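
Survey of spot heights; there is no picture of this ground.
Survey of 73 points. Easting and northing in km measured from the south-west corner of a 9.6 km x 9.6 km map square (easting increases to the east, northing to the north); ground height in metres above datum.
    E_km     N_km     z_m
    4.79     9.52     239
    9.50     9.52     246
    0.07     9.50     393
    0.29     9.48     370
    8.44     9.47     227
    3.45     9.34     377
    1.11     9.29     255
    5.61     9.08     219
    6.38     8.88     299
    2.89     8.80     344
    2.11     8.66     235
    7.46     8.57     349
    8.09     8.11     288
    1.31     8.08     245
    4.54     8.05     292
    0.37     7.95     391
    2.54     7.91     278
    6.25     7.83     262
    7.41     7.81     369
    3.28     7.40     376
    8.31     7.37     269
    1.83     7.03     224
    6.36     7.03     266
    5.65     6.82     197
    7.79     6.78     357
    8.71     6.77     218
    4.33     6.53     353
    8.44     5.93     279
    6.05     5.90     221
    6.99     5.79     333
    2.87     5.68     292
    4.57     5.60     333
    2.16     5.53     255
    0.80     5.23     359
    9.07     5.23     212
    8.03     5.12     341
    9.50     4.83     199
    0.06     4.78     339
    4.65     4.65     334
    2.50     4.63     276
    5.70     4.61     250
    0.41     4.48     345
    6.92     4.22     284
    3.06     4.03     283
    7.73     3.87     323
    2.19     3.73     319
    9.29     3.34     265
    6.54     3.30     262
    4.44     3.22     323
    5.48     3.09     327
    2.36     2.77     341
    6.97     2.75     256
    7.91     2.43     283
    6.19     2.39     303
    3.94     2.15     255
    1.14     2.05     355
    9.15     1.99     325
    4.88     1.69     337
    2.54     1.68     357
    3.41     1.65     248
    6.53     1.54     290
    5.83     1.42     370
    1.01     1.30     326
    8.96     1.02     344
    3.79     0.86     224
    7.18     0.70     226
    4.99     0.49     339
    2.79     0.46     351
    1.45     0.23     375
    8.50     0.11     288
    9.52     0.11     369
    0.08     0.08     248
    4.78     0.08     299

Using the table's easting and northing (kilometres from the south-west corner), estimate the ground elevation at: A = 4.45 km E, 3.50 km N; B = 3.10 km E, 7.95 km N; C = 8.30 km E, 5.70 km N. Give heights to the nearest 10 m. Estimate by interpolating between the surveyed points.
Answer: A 330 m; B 360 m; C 300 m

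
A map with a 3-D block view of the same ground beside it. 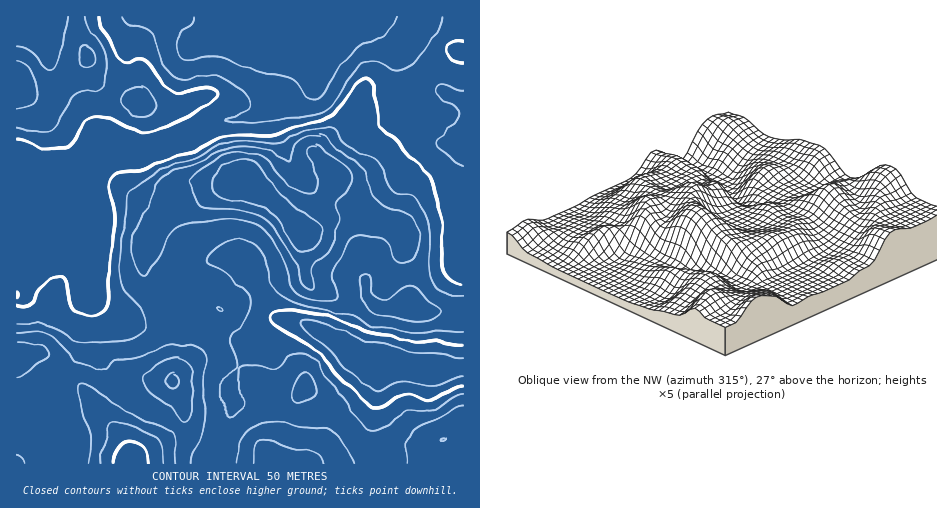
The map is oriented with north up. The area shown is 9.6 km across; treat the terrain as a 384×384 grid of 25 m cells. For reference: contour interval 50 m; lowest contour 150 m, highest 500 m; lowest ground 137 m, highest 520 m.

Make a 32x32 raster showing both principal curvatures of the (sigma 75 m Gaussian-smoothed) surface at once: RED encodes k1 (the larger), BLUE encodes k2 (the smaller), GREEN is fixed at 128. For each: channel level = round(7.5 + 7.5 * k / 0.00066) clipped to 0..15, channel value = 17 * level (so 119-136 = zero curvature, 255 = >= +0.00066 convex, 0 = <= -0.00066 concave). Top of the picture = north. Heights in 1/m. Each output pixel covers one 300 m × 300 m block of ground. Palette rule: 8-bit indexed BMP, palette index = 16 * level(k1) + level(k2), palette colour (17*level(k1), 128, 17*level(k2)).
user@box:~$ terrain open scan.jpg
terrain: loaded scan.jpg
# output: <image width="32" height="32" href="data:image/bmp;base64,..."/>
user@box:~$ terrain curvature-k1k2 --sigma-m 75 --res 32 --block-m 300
<image width="32" height="32" href="data:image/bmp;base64,Qk02CAAAAAAAADYEAAAoAAAAIAAAACAAAAABAAgAAAAAAAAEAAATCwAAEwsAAAABAAAAAAAAAIAAABGAAAAigAAAM4AAAESAAABVgAAAZoAAAHeAAACIgAAAmYAAAKqAAAC7gAAAzIAAAN2AAADugAAA/4AAAACAEQARgBEAIoARADOAEQBEgBEAVYARAGaAEQB3gBEAiIARAJmAEQCqgBEAu4ARAMyAEQDdgBEA7oARAP+AEQAAgCIAEYAiACKAIgAzgCIARIAiAFWAIgBmgCIAd4AiAIiAIgCZgCIAqoAiALuAIgDMgCIA3YAiAO6AIgD/gCIAAIAzABGAMwAigDMAM4AzAESAMwBVgDMAZoAzAHeAMwCIgDMAmYAzAKqAMwC7gDMAzIAzAN2AMwDugDMA/4AzAACARAARgEQAIoBEADOARABEgEQAVYBEAGaARAB3gEQAiIBEAJmARACqgEQAu4BEAMyARADdgEQA7oBEAP+ARAAAgFUAEYBVACKAVQAzgFUARIBVAFWAVQBmgFUAd4BVAIiAVQCZgFUAqoBVALuAVQDMgFUA3YBVAO6AVQD/gFUAAIBmABGAZgAigGYAM4BmAESAZgBVgGYAZoBmAHeAZgCIgGYAmYBmAKqAZgC7gGYAzIBmAN2AZgDugGYA/4BmAACAdwARgHcAIoB3ADOAdwBEgHcAVYB3AGaAdwB3gHcAiIB3AJmAdwCqgHcAu4B3AMyAdwDdgHcA7oB3AP+AdwAAgIgAEYCIACKAiAAzgIgARICIAFWAiABmgIgAd4CIAIiAiACZgIgAqoCIALuAiADMgIgA3YCIAO6AiAD/gIgAAICZABGAmQAigJkAM4CZAESAmQBVgJkAZoCZAHeAmQCIgJkAmYCZAKqAmQC7gJkAzICZAN2AmQDugJkA/4CZAACAqgARgKoAIoCqADOAqgBEgKoAVYCqAGaAqgB3gKoAiICqAJmAqgCqgKoAu4CqAMyAqgDdgKoA7oCqAP+AqgAAgLsAEYC7ACKAuwAzgLsARIC7AFWAuwBmgLsAd4C7AIiAuwCZgLsAqoC7ALuAuwDMgLsA3YC7AO6AuwD/gLsAAIDMABGAzAAigMwAM4DMAESAzABVgMwAZoDMAHeAzACIgMwAmYDMAKqAzAC7gMwAzIDMAN2AzADugMwA/4DMAACA3QARgN0AIoDdADOA3QBEgN0AVYDdAGaA3QB3gN0AiIDdAJmA3QCqgN0Au4DdAMyA3QDdgN0A7oDdAP+A3QAAgO4AEYDuACKA7gAzgO4ARIDuAFWA7gBmgO4Ad4DuAIiA7gCZgO4AqoDuALuA7gDMgO4A3YDuAO6A7gD/gO4AAID/ABGA/wAigP8AM4D/AESA/wBVgP8AZoD/AHeA/wCIgP8AmYD/AKqA/wC7gP8AzID/AN2A/wDugP8A/4D/AJiHh3d0hLnJqbmXdWVkcoWXuLm3t7mol5eWhYaGppVkh4aHd3R0psnK2sakl4WCk7naqIaHp5eHdoWGlqi5yaeGh4eHdIbF1qeWorTIloKCtrildXWGl5iGlZaXp7fYuIeHd4aEyPe3dHBwpOimg3SDhKWVhYWWl5aUlai2lLbZh4d3dZbntnKAgZXW54Vyd3Z1hrenp7a4poKFuadyheqVhneF2MhycJXH2vu3ZGOHh4aFp8rYxqeVYXO2lVJy1ph1hbXHlZPG18bK68eFdIWXmIWG6tiFdHB1hYKCdHGguafIxXSFp7eXhrjI1semloaHdqT5yYRwdnd2goFxcZHn+eqlg4eHdXV1pJWVppV1dZe41saTgHKAgGCDpXV2qJa4tYJ1dnWGdnSjg3SDo5SDk7WTcGBwcJS4pre5p6aYcYGRhIZ2doV0lbaGdZXJyqd0cIBwYJS11vr35+n55td1dZaXdnWFg3W3yJamuMmotqWjw8b49vXHt6aoucfG16eXqJh2dIOmuMeXdoanloWGlrPV+/rFhJeHdYa3pXR1hYaYqJeEksjJp4Z2hYaGhnd2c5b3pGN1l5eGhcWVZFR2dYWXl4SBt9enh4d2dnd3d3RxpPSkg4OHh4anxpVjZHeHhoWGdnCn6bmHh3Z2dnZ2YnLY+sqncnV2dbfZmHN0h4eHh4d3cKfZyJeWhXR0c2NRhPj62ceDZHWWyMmolIOHh4eHh3dwlbe3lpa1pXRkZHP197iXtbXG2PfZuZaVhIaHh3eHd3Gmp7eWdabXx6e39fbHhpSUhaa3hYW1hoWFmIaHd4eEpNi2xueWlbfo6fn31oWDo8W2pJVkdbeXhoaXhoeHd4TF2KS0+fn25snKyriWYmCU6vvHlnSGqJeGhoWEg4SFhaSTYXCitbXm+evr2qSQhOf42MWklqeXhoZ2YYOmpqaWdnWEgYBwUHHH2tnn4eL6+8ZjcpWpl3V1dXeFuMiohmVjcpOllYKAgKCggHBytOn643FihJaFdXZ2d7e4mIeGdISWubmnqJZygIBxcnKQkIPy9aekhoaHmJeHl6eYl5aWtsfKysfW57empaaWl5VyQGP3+paFh4eHh4e4t6aVhZa1pqm5trTn+vnXt5eHh3ZkYab4lnWGl3Z1hdqmk6SmxrOUqMiVYnW3p5aFhoaHhnaDk/nYpZa3lmSW2pSCtsn6tIGXx3VDY5SUhHV2doeHh4WCxsiVhZbGlqm1gmKHyfy2gZbHhWR1hYaGd3d3h4d3d4SUpYV2hbbZuoOGdJb314Nzl7eVdXaHh4d3d3eHh4d3d4WFdoeFdae3h4d1lfWTU2WFlYWWmIeHh4d3d4eHh3d3d3eHh3ZUlcY="/>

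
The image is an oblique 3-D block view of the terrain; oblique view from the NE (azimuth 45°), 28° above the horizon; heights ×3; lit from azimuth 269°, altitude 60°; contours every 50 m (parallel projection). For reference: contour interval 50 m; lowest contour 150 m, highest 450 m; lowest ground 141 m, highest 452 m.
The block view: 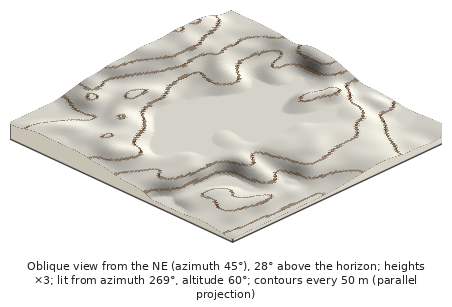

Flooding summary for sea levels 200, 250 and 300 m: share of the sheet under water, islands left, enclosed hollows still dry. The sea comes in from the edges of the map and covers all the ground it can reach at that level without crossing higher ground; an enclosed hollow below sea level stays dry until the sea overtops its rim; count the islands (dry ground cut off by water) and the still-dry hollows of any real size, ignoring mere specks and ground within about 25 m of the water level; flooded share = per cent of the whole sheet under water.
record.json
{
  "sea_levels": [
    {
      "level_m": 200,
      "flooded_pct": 16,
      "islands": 0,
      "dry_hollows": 0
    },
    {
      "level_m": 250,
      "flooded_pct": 29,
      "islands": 0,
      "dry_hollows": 0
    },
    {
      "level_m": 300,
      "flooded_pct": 71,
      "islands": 0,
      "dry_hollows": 0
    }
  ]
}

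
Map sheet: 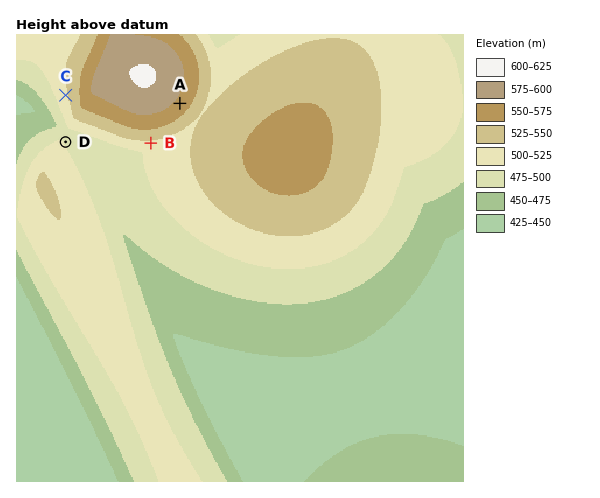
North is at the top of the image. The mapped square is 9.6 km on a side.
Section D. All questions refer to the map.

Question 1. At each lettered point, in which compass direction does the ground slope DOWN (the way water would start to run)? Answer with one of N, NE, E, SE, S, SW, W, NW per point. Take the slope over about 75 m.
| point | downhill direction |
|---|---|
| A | SE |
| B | S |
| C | W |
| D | NE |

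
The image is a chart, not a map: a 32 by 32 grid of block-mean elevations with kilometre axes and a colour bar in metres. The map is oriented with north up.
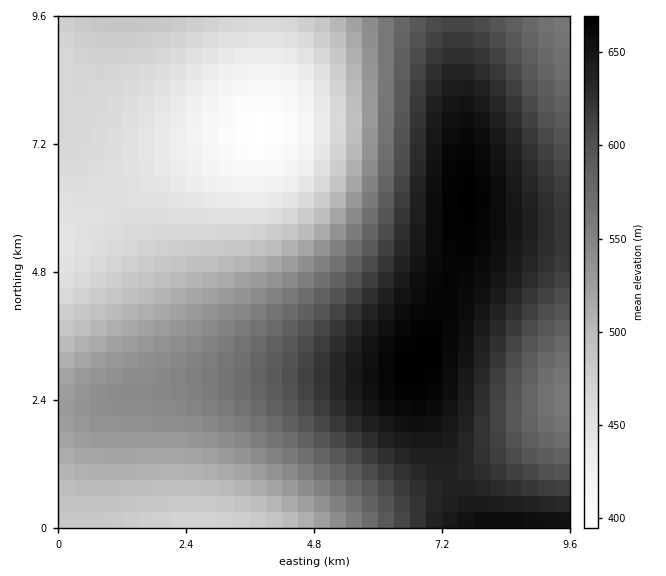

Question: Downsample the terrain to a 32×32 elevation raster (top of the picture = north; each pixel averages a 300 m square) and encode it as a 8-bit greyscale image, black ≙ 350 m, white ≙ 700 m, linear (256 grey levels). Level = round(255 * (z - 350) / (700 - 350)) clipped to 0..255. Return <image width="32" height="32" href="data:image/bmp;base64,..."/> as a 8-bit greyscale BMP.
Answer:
<image width="32" height="32" href="data:image/bmp;base64,Qk02CAAAAAAAADYEAAAoAAAAIAAAACAAAAABAAgAAAAAAAAEAAATCwAAEwsAAAABAAAAAAAAAAAAAAEBAQACAgIAAwMDAAQEBAAFBQUABgYGAAcHBwAICAgACQkJAAoKCgALCwsADAwMAA0NDQAODg4ADw8PABAQEAAREREAEhISABMTEwAUFBQAFRUVABYWFgAXFxcAGBgYABkZGQAaGhoAGxsbABwcHAAdHR0AHh4eAB8fHwAgICAAISEhACIiIgAjIyMAJCQkACUlJQAmJiYAJycnACgoKAApKSkAKioqACsrKwAsLCwALS0tAC4uLgAvLy8AMDAwADExMQAyMjIAMzMzADQ0NAA1NTUANjY2ADc3NwA4ODgAOTk5ADo6OgA7OzsAPDw8AD09PQA+Pj4APz8/AEBAQABBQUEAQkJCAENDQwBEREQARUVFAEZGRgBHR0cASEhIAElJSQBKSkoAS0tLAExMTABNTU0ATk5OAE9PTwBQUFAAUVFRAFJSUgBTU1MAVFRUAFVVVQBWVlYAV1dXAFhYWABZWVkAWlpaAFtbWwBcXFwAXV1dAF5eXgBfX18AYGBgAGFhYQBiYmIAY2NjAGRkZABlZWUAZmZmAGdnZwBoaGgAaWlpAGpqagBra2sAbGxsAG1tbQBubm4Ab29vAHBwcABxcXEAcnJyAHNzcwB0dHQAdXV1AHZ2dgB3d3cAeHh4AHl5eQB6enoAe3t7AHx8fAB9fX0Afn5+AH9/fwCAgIAAgYGBAIKCggCDg4MAhISEAIWFhQCGhoYAh4eHAIiIiACJiYkAioqKAIuLiwCMjIwAjY2NAI6OjgCPj48AkJCQAJGRkQCSkpIAk5OTAJSUlACVlZUAlpaWAJeXlwCYmJgAmZmZAJqamgCbm5sAnJycAJ2dnQCenp4An5+fAKCgoAChoaEAoqKiAKOjowCkpKQApaWlAKampgCnp6cAqKioAKmpqQCqqqoAq6urAKysrACtra0Arq6uAK+vrwCwsLAAsbGxALKysgCzs7MAtLS0ALW1tQC2trYAt7e3ALi4uAC5ubkAurq6ALu7uwC8vLwAvb29AL6+vgC/v78AwMDAAMHBwQDCwsIAw8PDAMTExADFxcUAxsbGAMfHxwDIyMgAycnJAMrKygDLy8sAzMzMAM3NzQDOzs4Az8/PANDQ0ADR0dEA0tLSANPT0wDU1NQA1dXVANbW1gDX19cA2NjYANnZ2QDa2toA29vbANzc3ADd3d0A3t7eAN/f3wDg4OAA4eHhAOLi4gDj4+MA5OTkAOXl5QDm5uYA5+fnAOjo6ADp6ekA6urqAOvr6wDs7OwA7e3tAO7u7gDv7+8A8PDwAPHx8QDy8vIA8/PzAPT09AD19fUA9vb2APf39wD4+PgA+fn5APr6+gD7+/sA/Pz8AP39/QD+/v4A////AGJjYmBeXFpYV1dZXGBlbHV/ipeksb3I0dfc3+Df3t3cZWdnZmRiYWBgYWNmanB3f4mTnqq0vsfO09XW1dPRz81qbG1tbGppaWlqbXF1e4KKk52nsbrDyc7R0c/MycXCwHBzdHR0c3JycnR3fIGHjpaep7G6wsjO0NHPy8bBu7e1dnp7fHt7ent8foGGi5KZoamyusPKz9PU087Iwbqzrqt8f4KCg4KCg4SHi4+VnKOrs7zEy9LW2dnVz8e/ta2no4CEhoiIiImJi46Sl52kq7O8xMzT2d3e3dnRyL2zqaKdgYaJi4yMjY6QlJidpKqyusLK0tnf4uPh3NTJvbKnn5qAhYmLjY6PkZOXnKGnrra+xs7W3eLm5+Tf1su/s6ifmXuBhYiKjI6RlJicoqmvt7/H0Nje5Ofo5uHYzcG1qqGbdXt/g4aJi46Slpuhp662vsbO1t7j5+nn4trQxbmvpqBsc3h8gIOGio6Sl52jqrK6wsvT2+Hm6Ofj3NPJvrSrpWNqcHR5fICEiI2Sl56krLS8xc7W3ePm5uTe1s3DurKsW2FnbHB1eX2BhouQlpyjq7S+x9DY3+Pl5ODZ0cnAubNTWV5kaG1xdXl9goeMkpmhq7W/ydPb4eTk4dzVzsa/ukxSV1xhZWltcHR4fIGHjpafqrbCzdbe4+Tj39nSy8W/SE1SVlpeYWRnam1wdHqAiZOfrLnG0tvi5eTh3NbPycNGSk5SVVhaXF5fYWNna3J7hpOiscDN2OHl5uPe2NHLxkZJTE9RUlNUVFVVVlldY2x4h5eoucnW4Obn5eDZ0szGSEpMTU1OTk1MS0pKS05VXmp7jaCzxdTf5ujl4NrSy8ZLTExMS0pJR0RBPz4+QUdQXm+DmK7B0t/m6Obg2dHKxE5OTUxKSEVBPTk2MzM1O0RTZXuSqL7Q3ubo5d/Xz8fBUVBPTEpGQj04My4rKisxO0lddIyku87c5efk3tXMxL1TUlBNSkZBOzUvKSUjJSo0Q1duh6C4zNvj5eLb0sjAuVVTUU5LRkE7NC0nIyEiJjA/U2uEnrXJ2OHj39jOxLu1VVRTUExIQjw1LygkISImMD9SaoOcs8fW3t/b1MrAt7BUVVRRTkpFPzkyLCclJSozQVRqgpuxxNLa29fPxbuyq1RVVVNRTUlEPjcyLSsrLzhFV2yDmq/BztXW0crAtq2nVFZXVlRSTklEPjk1MzM3P0tccIWarb7K0NDMxLuyqaNVWFpaWVdUUEtGQj48PUBHU2J0h5qrusXKysa/tq2ln1dbXV5eXVpXU09LSEdHSlFbaHiJmqm2v8TEwLmxqaKdXGBjZGRjYV9cWFVTUlJVWmNvfIuZp7K6vb25tK2mn5s="/>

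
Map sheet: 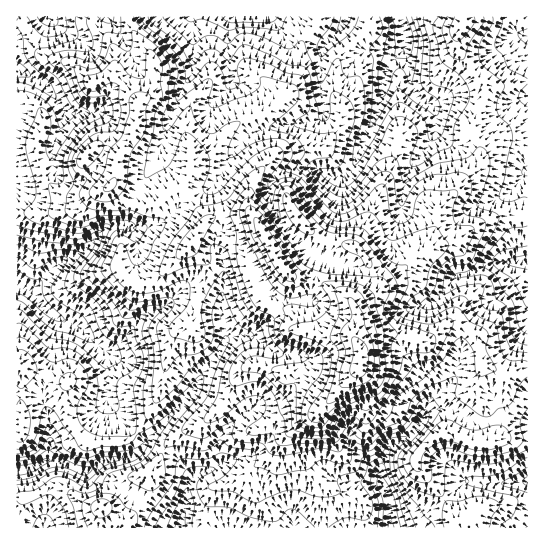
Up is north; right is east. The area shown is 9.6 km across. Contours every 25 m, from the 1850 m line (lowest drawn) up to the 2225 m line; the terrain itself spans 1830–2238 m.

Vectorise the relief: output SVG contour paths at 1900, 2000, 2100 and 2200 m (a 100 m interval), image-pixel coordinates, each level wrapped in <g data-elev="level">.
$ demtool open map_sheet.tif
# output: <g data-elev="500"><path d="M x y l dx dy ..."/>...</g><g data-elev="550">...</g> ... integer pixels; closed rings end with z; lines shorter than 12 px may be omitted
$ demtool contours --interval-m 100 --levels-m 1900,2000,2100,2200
<g data-elev="1900"><path d="M33 527l5-10 7-3 6 4 5 9"/><path d="M167 527l16-35 4-4 4 6 3 11-2 22"/><path d="M377 527l2-24-9-21 4-13 3-4 5-2 3 3 3 9 9 19 10 33"/><path d="M527 486l-4-4 4-6"/><path d="M17 458l12-2 6-3 15-15 3 1 6 12 20 10 10 1 18-6 14 2-16 8-19 15-20-8-11-2-6 2-16 9-16 3"/><path d="M527 269l-15-3-6-4 5-4 16-3"/><path d="M17 245l22 8 24-3 18 3-1 4-12 16-3 9 0 5 5 6 21 15 11 24 16 14 3 11 0 4-12 7-4 0-28-24-8-3-15-2-5-2-26-25-6-3"/><path d="M17 62l8 5 6 8-2 2-12 1"/><path d="M527 44l-6-5-3-5 2-3 7-2"/><path d="M57 17l1 6-5 4-10-3-6-7"/><path d="M287 17l-5 10-5 3-31-3-17 3-26-11-13 3-5-5"/><path d="M359 17l-4 9-6 9-17 12-9 9-2 1-4-6 1-8 12-16 4-10"/><path d="M417 17l7 26-3 39 4 8 13 11 2 5-1 7-2 3-3-1-21-14-12-12-3 0-27 37-1 0 0-3 2-18 1-44-3-11 1-4 11-15 1-5-3-9"/></g><g data-elev="2000"><path d="M99 518l8-2 5-6-1-7-5-4-8 0-7 6 1 8z"/><path d="M527 353l-12-2-5-4-5-12-4-21-3-3-12-2-4-4-1-6 3-10-2-5-19 2-17 8-3 0-1-1 2-16 3-7 6-5 13-1 5-3 15-34-1-5-2-3-16-4-4-4 1-6 8-14-1-10-3-6-6-2-5-1-11 2-11 0-10 4-11 8-12 20-3-2-2-7-4-22-4-3-6-1-9 6-23 25-8 4-6-1-14-11-26-25 0-4 8-12-1-4-5-8-9-6-20-6 1-4 26-23 2-8-3-8-5-2-29-7-2 1-1 9-6 6-35 14-5 1-3-2-1-4 4-20-2-3-4 0-29 21-3-3-1-6 4-17-3-11-15-20-20-17-6-9"/><path d="M121 17l-1 16-2 1-11-2-3 2-4 19-5 7-6 2-12-5-7 0-7 1-2 3 9 14 11 23 6 4 15 3 2 2 1 4-3 6-12 6-7 6-16 21-4 11 0 20-4 3-9-1-1 2 2 17-3 12 6 5 24 8 7 0 14-6 8-2 20 1 8 5 1 4-3 3-14-2-6 3-8 18-9 15-2 7 3 6 32 31 5 0 19-5 6 1 3 1-1 4-10 11-2 7 5 24-2 38 2 11 5 0 14-12 17-20 24-19 11-15 4 1 0 6-11 23-10 29-23 28-3 6 1 4 14 5 8 0 16-11 13-5 1 1-3 11 2 5 8 3 20 1 7 9 5 3 11 0 36-7 18 4 3-2 5-10 3-1 12 6 7 0 14-12 19-7 7-7 10-17 6-4 5-2 3 2 7 9 0 4-13 19-22 24-2 7 2 8 5 8 7 4 9 2 4-2 2-3-2-15 1-5 4-5 6-4 9-1 20 7 13 2 23-4 11-5 6-7-3-19 2-6 5-7"/><path d="M455 17l-5 14 2 7 5 3 5-2 11-13 2-5-1-4"/></g><g data-elev="2100"><path d="M313 431l8 1 5-2 10-13 9-6 10-3 11 2 4-1 11-10 8-10 11-18 5-15 6-3 15 0 5-2 4-5 0-9-4-4-30-9-8-6-3-9 7-16-1-11-4-8-30-36-8-4-21-1-8-3-22-23-13-20-7 0-4 6 0 25-8-5-12-14-7-10-3-2-8 7-11 19 6 20 0 16 2 16 9 27 6 11 6 7 15 8 0 13 3 6 8 6 20 8 3 4-1 4-4 3-26 4-4 1-1 3 3 7 6 6 4 1 8-1 2 2 2 37 5 5z"/><path d="M177 258l4 1 5-1 11-5 7-16 11-19 0-3-6 0-6 2-13 13-12 16-2 8z"/><path d="M105 191l5 0 5-4 2-5-2-4-4 1-6 6-2 4z"/></g><g data-elev="2200"><path d="M342 387l13 0 12-5 5-5 2-8 0-16-2-14-6-12-4-15-7-11-5-4-2 1 0 3 4 16-9 10-3 7 6 19-6 22-1 8z"/></g>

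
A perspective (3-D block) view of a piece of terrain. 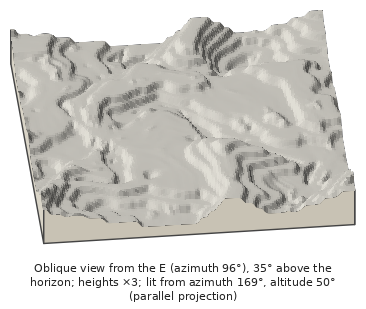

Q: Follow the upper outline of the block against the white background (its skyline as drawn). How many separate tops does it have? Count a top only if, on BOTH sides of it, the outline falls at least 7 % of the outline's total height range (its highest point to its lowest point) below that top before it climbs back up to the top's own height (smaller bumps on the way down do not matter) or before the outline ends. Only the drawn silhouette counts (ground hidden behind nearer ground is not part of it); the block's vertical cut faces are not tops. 2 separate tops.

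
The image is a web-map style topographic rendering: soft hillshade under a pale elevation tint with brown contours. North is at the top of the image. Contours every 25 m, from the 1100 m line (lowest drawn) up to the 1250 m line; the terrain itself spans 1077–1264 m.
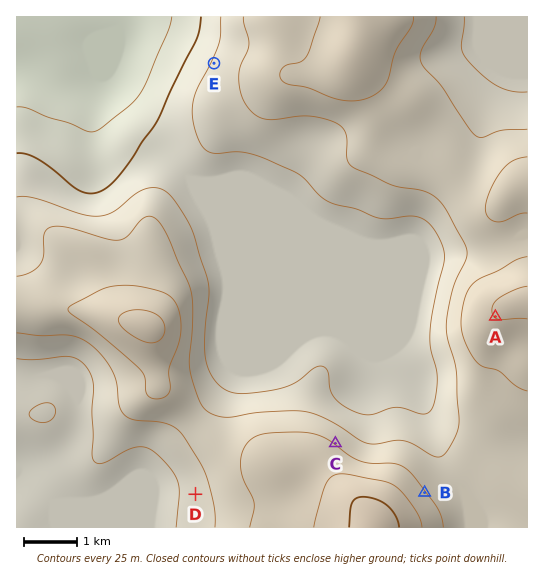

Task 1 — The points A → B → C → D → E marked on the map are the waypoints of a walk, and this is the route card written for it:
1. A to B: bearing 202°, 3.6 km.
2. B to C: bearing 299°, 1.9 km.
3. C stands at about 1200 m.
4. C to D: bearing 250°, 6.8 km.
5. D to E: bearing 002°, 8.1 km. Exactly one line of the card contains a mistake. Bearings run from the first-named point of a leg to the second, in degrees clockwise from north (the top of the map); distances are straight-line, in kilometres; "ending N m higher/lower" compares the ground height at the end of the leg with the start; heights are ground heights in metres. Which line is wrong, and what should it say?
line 4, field distance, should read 2.8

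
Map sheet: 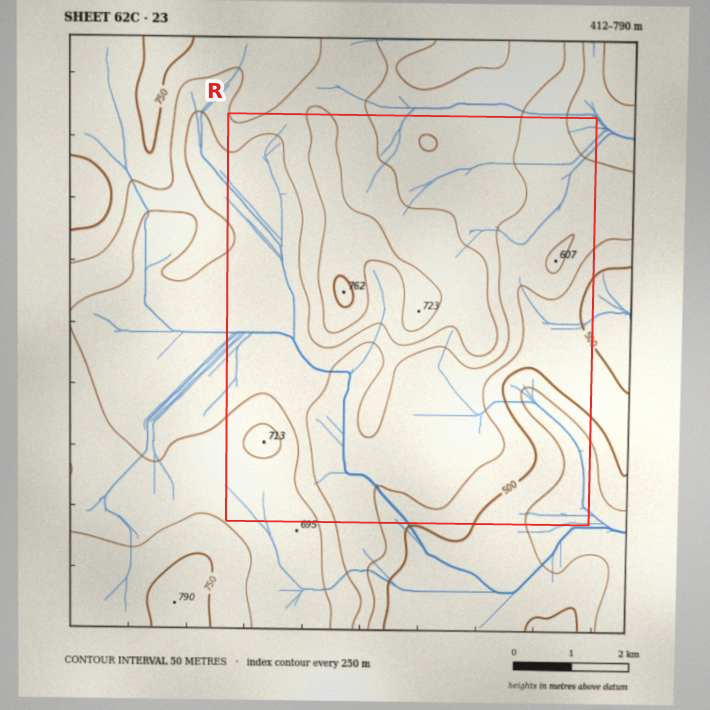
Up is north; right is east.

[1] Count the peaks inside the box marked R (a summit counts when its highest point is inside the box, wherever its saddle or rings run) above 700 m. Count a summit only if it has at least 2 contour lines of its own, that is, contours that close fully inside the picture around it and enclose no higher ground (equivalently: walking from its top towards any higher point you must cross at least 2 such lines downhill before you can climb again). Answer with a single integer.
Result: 1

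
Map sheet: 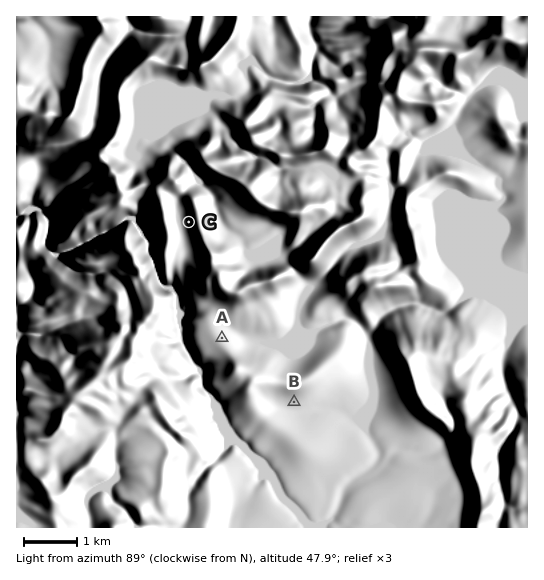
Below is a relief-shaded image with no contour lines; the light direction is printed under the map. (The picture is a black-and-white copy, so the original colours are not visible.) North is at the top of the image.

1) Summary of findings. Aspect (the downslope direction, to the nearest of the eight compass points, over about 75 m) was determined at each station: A NE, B S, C W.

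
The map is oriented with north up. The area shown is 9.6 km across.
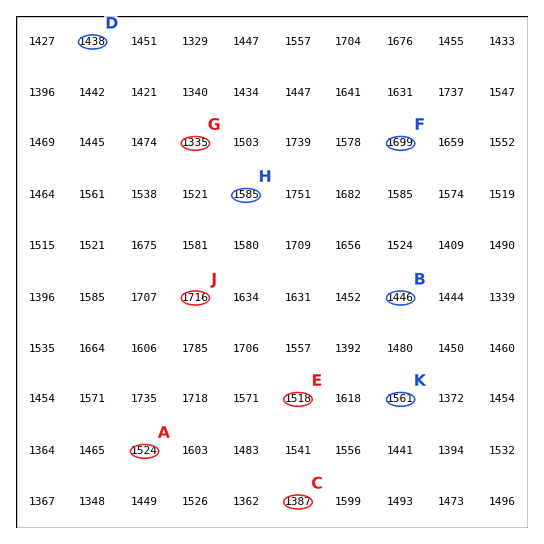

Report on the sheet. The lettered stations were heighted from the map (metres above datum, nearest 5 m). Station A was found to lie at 1525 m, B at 1445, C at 1385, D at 1440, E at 1520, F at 1700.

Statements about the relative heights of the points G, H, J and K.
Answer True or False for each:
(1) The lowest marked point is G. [True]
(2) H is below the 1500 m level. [False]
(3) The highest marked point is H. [False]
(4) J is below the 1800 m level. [True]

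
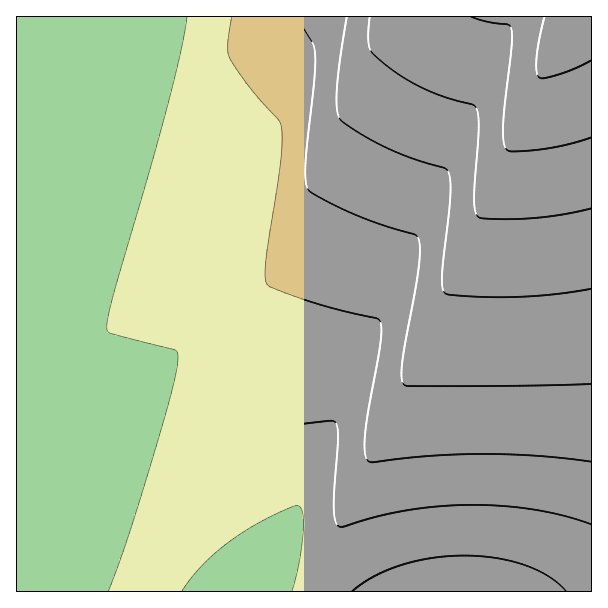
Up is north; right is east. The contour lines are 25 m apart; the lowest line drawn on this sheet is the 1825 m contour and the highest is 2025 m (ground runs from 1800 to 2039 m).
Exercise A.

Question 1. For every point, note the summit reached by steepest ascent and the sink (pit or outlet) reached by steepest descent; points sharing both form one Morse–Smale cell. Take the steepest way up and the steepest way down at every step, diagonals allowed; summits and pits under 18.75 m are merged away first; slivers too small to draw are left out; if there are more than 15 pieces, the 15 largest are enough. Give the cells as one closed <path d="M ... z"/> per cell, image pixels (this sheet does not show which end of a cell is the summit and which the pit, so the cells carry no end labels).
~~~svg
<path d="M437 16l-421 1 1 575 113-1 56-124 121-252 57-96z"/><path d="M566 16l-128 0-8 8-66 95-57 96-121 252-47 102-8 23 181-1 32-78 94-196 96-225 32-72z"/><path d="M591 16l-25 1-128 300-94 196-30 68-2 11 280-1z"/>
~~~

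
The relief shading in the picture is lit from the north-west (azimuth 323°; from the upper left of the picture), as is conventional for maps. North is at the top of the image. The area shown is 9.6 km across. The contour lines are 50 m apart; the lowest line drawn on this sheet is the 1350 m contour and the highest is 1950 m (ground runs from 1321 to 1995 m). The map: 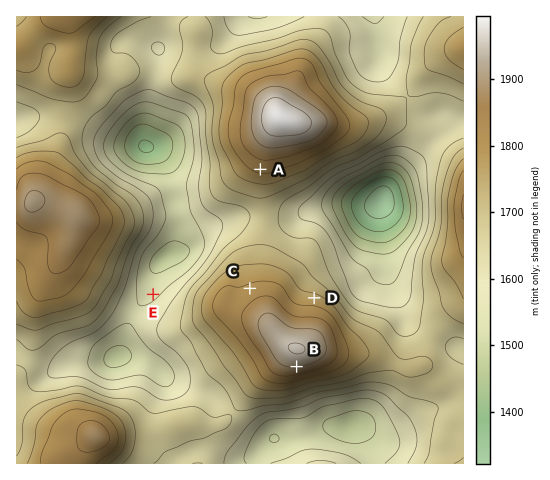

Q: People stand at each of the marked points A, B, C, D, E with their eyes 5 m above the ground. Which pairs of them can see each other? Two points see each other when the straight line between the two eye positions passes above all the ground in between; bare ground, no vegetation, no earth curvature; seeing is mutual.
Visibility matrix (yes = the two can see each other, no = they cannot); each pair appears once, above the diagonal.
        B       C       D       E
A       no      yes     yes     yes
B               no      no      no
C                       no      no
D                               no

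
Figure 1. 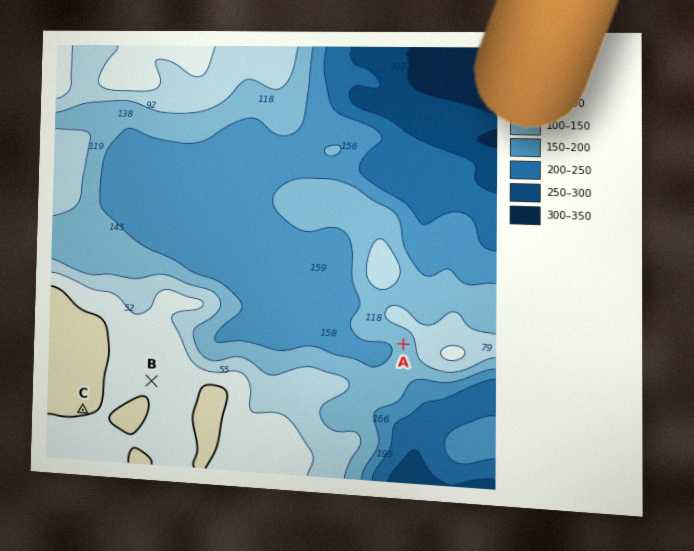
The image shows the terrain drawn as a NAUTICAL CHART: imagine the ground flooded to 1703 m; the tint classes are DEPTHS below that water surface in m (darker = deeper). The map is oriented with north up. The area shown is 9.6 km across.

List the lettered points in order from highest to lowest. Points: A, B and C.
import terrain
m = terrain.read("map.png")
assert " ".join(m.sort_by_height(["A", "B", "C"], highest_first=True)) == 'C B A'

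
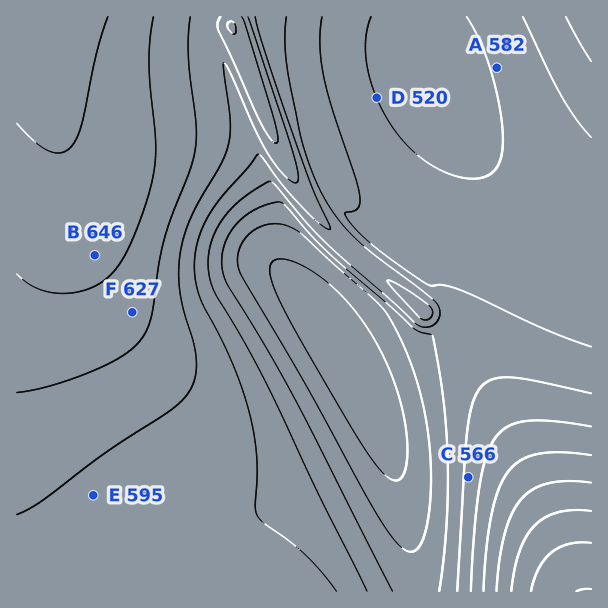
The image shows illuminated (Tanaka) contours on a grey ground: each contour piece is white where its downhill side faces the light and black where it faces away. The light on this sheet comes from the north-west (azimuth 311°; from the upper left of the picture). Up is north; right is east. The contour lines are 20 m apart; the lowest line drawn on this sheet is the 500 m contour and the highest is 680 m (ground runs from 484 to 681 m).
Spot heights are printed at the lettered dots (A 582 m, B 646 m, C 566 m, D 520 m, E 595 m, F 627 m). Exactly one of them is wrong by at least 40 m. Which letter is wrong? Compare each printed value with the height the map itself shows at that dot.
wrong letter A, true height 522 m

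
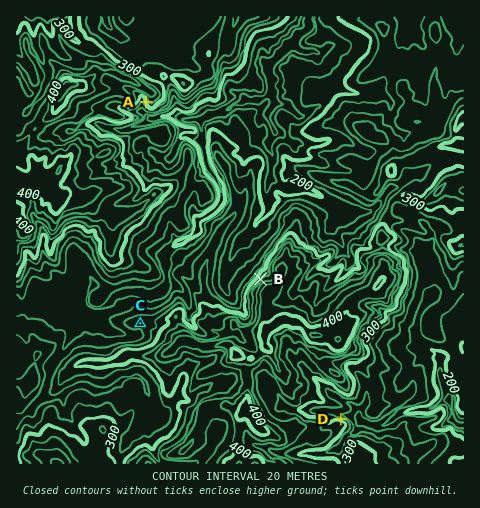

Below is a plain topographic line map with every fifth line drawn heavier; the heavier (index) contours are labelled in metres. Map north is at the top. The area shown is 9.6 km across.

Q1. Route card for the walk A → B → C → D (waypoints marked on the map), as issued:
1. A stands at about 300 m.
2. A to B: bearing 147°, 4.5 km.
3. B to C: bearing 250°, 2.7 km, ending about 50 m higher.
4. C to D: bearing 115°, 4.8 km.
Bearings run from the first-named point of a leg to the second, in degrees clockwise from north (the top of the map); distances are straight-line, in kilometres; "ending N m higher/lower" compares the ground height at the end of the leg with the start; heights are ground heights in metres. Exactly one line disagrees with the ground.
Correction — Line 3: it should read "ending about 50 m lower".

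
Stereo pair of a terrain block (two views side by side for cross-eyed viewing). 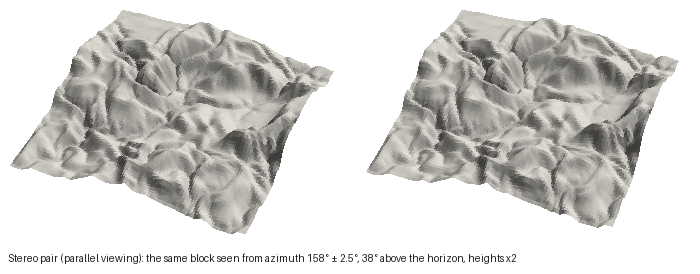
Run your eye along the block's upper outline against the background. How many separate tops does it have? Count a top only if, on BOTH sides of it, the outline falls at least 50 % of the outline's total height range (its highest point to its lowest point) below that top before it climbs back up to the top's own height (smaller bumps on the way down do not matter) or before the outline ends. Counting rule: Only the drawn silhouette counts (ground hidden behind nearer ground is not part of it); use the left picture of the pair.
0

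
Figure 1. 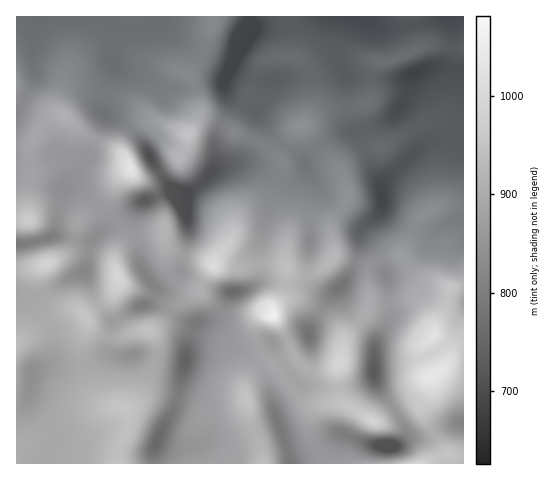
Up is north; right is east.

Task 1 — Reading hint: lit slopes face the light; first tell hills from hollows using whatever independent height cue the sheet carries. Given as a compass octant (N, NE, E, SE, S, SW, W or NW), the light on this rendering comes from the NW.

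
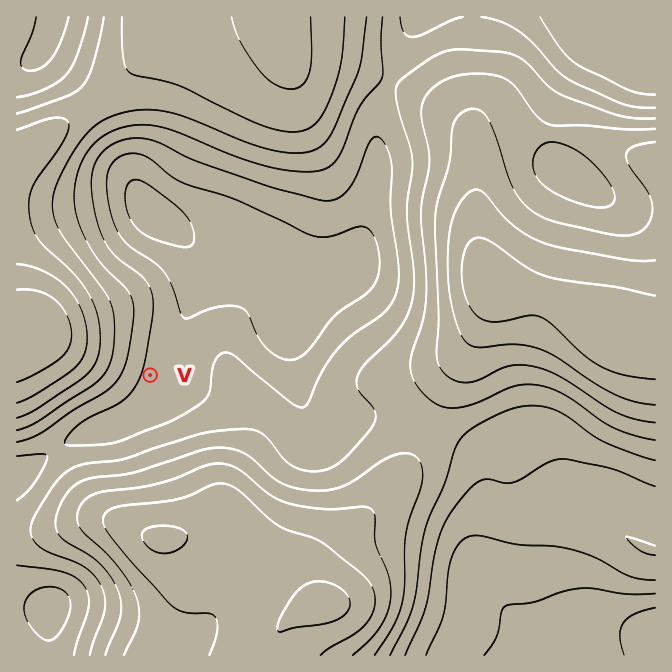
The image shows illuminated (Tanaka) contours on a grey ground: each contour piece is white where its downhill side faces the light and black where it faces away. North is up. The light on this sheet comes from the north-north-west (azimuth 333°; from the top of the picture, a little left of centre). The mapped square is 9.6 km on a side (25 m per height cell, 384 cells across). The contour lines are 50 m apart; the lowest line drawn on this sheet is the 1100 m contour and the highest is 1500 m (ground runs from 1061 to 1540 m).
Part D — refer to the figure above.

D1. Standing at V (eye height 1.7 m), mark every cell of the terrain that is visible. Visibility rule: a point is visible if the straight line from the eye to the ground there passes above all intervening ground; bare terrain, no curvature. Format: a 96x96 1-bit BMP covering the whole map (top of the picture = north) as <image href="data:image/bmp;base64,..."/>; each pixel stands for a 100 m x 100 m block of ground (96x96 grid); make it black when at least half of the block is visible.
<image width="96" height="96" href="data:image/bmp;base64,Qk2+BAAAAAAAAD4AAAAoAAAAYAAAAGAAAAABAAEAAAAAAIAEAAATCwAAEwsAAAIAAAAAAAAA////AAAAAAAAAAAAAAAAAAAAAAAAAAAAAAAAAAAAAAAAAAAAAAAAAAAAAAAAAAAAAAAAAAAAAAAAAAAAAAAAAAAAAAAAAAAAAAAAAAAAAAAAAAAAAAAAAAAAAAAAAAAAAAAAAAAAAAAAAAAAAAAAAAAAAAAAAAAAAAAAAAAAAAAAAAAAAAAAAAAAAAAAAAAAAAAAAAAAAAAAAAAAAAAAAAAAAAAAAAAAAAAAAAAAAAAAAAAAAAAAAAAAAAAAAAAAAAAAAAAAAAAAAAAAAAAAAAAAAAAAAAAAAAAAAAAAAAAAAAAAAAAAAAAAAAAAAAAAAAAAAAAAAAAAAB4AAAAAAAAAAAAAAf+AAAAAAAAAAAAAB//AAAAAAAAAAAAAH//wAAAYAAAAAAAAf//4AAAcAAAAAAAA///+AAAOAAAAAAAA////AAAPAAAAAAAB////AAAPgAAAAAAA////gAAHgAAAAAAAf///gAAHwAAAAAAAH///gAADwAAAAAAAB///wAAB4AAAAAAAAf//wAAA4AAAAAAAAP//4AAAcAAAAAAAAH//4AAAOAAAAAAAAH//4AAAOAAAAAAAAD//4AAAPgAAAAAAAB//4AAAfwAAAAAAAB//4AAA/4AAAAAAAB//wAAD/4AAAAAAA///gAAP/8AAAAAAP///AAAf/8AAAAAAf///AAAf/8AAAAAAf//+AAAP/+AAAAAAf/v+AAAH/+AAAQAAf/v+AAAB//AAAwAAf/n+AAAA//AABgAAP/n8AAAAf/gAAgAAP/n8AAAAf/wAAAAAEHn4AAAAP/wAAAAAABj4AAAAP/4AAAAAAABwAAAAH/4AAAAAAAAAAAAAH/wAAAAAAAAAAAAAH/wAAAAAAAAAAAAAH/wAAAAAAAAAAAAAH/gAAAAAAAAAAAAAH/gAAAAAAAAAAAAAP/gAAAAAAAAAAAAAP/gAAAAAAAAAAAAAP/gAAAAAAAAB8AAAf/AAAAAAAAAD/8AAf/AAAAAAAAAD//4A//AAAAAAAAAH//+B//AAAAAAAAAH///j//AAAAAAAAAH/////+AAAAAAAAAH/////+AAAAAAAAAP/////+AAAAAAAAAP///P/+AAAAAAAAAf//+H/+AAAAAAAAAf//+D/+AAAAAAAAA///+D/+AAAAAAAAB///8B/+AAAAAAAAB///8B/+AAAAAAAAD///4A/+AAAAAAAAD///4A/+AAAAAAAAH///4A/+AAAAAAAAH///wA/+AAAAAAAAP///wA/+AAAAAAAAf///gAf8AAAAAAAA////gAf8AAAAAAAB////AAf4AAAAAAAB///+AAfwAAAAAAAD///8AAfgAAAAAAAH///4AAOAAAAAAAAH///gAAEAAAAAAAAH/AAAAAAAAAAAAAAAwAAAAAAAAAAAAAAAAAAAAAAAAAAAAAAAAAGAAAAAAAAAAAAAAAHAAAAAAAAAAAAAAAPAAAAAAAAAAAAAAAPAAAAAAAAAAAAAAAPAAAAAAAAAAAAAAAeAAAAAAAAAAAAAAAcAAAAAAAAAA="/>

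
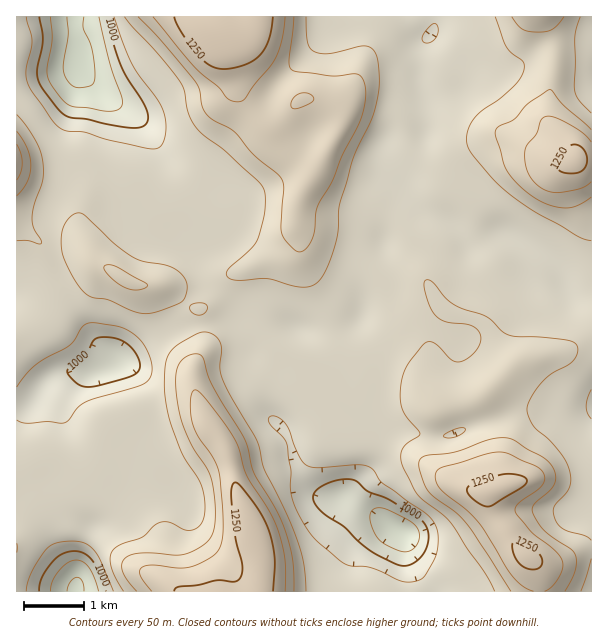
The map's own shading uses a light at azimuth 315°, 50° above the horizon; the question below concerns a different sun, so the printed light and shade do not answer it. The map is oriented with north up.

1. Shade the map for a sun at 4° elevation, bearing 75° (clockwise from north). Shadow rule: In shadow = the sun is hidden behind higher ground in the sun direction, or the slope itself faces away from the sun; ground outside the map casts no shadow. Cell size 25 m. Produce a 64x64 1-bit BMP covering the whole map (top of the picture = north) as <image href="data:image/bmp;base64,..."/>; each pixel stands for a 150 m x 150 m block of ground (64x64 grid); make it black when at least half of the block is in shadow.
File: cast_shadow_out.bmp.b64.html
<image width="64" height="64" href="data:image/bmp;base64,Qk0+AgAAAAAAAD4AAAAoAAAAQAAAAEAAAAABAAEAAAAAAAACAAATCwAAEwsAAAIAAAAAAAAA////AAAAAAB//4AAAf//wD//AAAD//+AH/wAwAf//4Af+H/AD///AA///8A///8AB///wH///gAB//+A///8AAH//4D///gAAP//gP//+AAAf/+B///wAAA//4D//+AAAH//AP//wAAAf/8AP/8AAAB//wAP/gAAAP/+AYH8AAAA//4DgHAAAAD//AOAAAAAAP/4AwAAAAAC//gHADwAAAP/8A4AfAAAA//wBAB4AAAD//AAAHAAAAP/4AAAMAAAAf/gAAAgAAAB/+AAAAAAAAH/4AAAAAAAAP/gAAAAAAAA/wAAAAAAAAD+AAAAAAAAAPwAAAAAAAAAOAAAAAAAAAD4AAAAAAAAA/gAAAAAAAAH+AAAAAAAAA/wAAAAAAAAH4AAAAAAAAAPAAAEAAAABA8AABwAAAAABgAB/AAAAAAEAAP8AAAA/AAAA/wAAAf8AAAD/gAH//wAAAP+AA//+AAAA/4AH//wAAAD/wAf//AAAAf/AA//8AAAH/8AB//wAAD/+AAD//AAAf/wAAP/4AAH//BAA/+AAD//4GAB/mAA///gIAD54Af//8AAADPAH//+AAAAAcA///4AAAAAAH///gAAAAAAf//+AAAAA+B///4AAAAD4H///AAAAAHgf//8AAAAAOA///gAAAf/IB//8AAAA/8AB//gAAAAf4AB/8AAAAAPwA=="/>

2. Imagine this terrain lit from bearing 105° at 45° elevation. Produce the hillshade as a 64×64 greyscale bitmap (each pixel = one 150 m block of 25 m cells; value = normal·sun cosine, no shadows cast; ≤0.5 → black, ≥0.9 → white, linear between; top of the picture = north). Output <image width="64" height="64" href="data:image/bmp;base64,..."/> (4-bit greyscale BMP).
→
<image width="64" height="64" href="data:image/bmp;base64,Qk12CAAAAAAAAHYAAAAoAAAAQAAAAEAAAAABAAQAAAAAAAAIAAATCwAAEwsAABAAAAAAAAAAAAAAABEREQAiIiIAMzMzAERERABVVVUAZmZmAHd3dwCIiIgAmZmZAKqqqgC7u7sAzMzMAN3d3QDu7u4A////AM3u24UQACNEVmd3d3d5vu25iId4iIeIh3d3ZDNnm93Mze7blQAAJFZnZmZ3dnm+7bmIh3iIhmd3d3ZSI2ir3d283dyUAAA0VmZlVWdmeb7tuZiHeIh1RGZ3dTEUeKvN3bvN3JQAAjRWZlREVWZ5vu25mYiIiHUiRWdkISV5q7zdqry7hTMzRVZ2VDM0VnnO7bmZmImYdRAkZlMiNnmqqruqqqmHZmVVVnd1MhJGis7sqZmZmpmFIANVQiNXiZqZmZmZmJh3ZmZmeIZBAUaK3uypmZmrqYYgA1QyNXmqqpiIiIiImYd3d2Z4h0EAR5ve3KmYmaupdSATQyNXiru6mIiIiIiIh3d3d3iHUABHrN3bqZiJq5dUMjQzNXmru7qYiIiIiIiIiIh3iIdQAEi83cupmIiahUNEQzNGirzMy5mIiIiIiIiIiIiIh0AAWczcy6qph3hlREM0RWeKvM3cuYiIiIiIiIiIiIh3QAF7zMy7qqmHZmZUMjRWZniavd3KmIiIiIiIiIiIiHZAA4zMu6qqqpdlVmQiNWZmZ3ib3tuYiIiIiIiIiIiHdTEVrdyqqYmZmHZmVCNFZmZmd4m8ypiIiIiIiIiIiIdkMje+26qXeImZh3ZUNFVVVWZ4iJu6mHiIiHeIiIiIdkIjWM3bqoZniIiId1RVVUM0VniYmqmId3iHd3iIiIh1MTV6zcuphmeIiIiHZmd2VDNFeJmZmIh3eIdmeIiIh2QRRovMuph2Z4iIiIh3d4iGVVZ4mZmYiHd3d2Z3iIiHYwJYq8y6l2Z3iIiIiHdniZh3d3iZmImZh2d2VWeIiIdSA2m8y6qHZ3iIiIiHdmeJmYiIiJmYiaqYdndlVnd4h0EUery6mYd3iIiIiIdmZ4iIiZmZmZiZqql2d2VFVmd2MSWLy6mYh4iIiIiId2ZneHd4mqmZmZmruod4h1RERVQhJpvLmIiIiIiIiIh3Znd3dmaJqpmZmau7qIiYdVRDMhE3rMqYiIiIiIiIiIdmd4h3ZmiaqZmZqru6mZmIdlMRETe8uoiIiIiIiIiIh2Z4iIdmZomZmZmaq7uqqpmHUxIiNqy6iIiIiIiIiIiHdniIh3ZmaImZmZmZqqu7qpdTJEM1i7qYh4iIiIiIiId3d4iId3ZneImZmYmZq7y6h1NFZVVpqpiIiIh3eIh3d3d3iIh3d3d3eIiJiIiavKmGVWd3ZmiZiIiIiHd4iHd3d3iIiId4h3d3eIiIiIm7mIdneIh3iIiIiImId3iId3d3eIiIiIiIh3d3d3eIiZmIh3eIiHiJmIiImYh3iJh2Z3d4iIiIiIiIiId3d3iIiIiHeJmYh4mZiIiIiIiImYd3d3eIiIiIiIiIiHd3d4iHiHd4mamYiIiIiIiIiIiZh3d3d4iIiIiIiIiId3d3iHd3dniZqqmIiIiIiIiJmZiHd3d3iIiIiIiIiId3d3eHZndniIiaqYd4iIiIiJmZiIeId3eIiIiIiIiIh3d3eHdVZ3iId4mYh3d4iIeImqmIiId3eIiIiIiIiIiHd3d4dlV3iZh3iIh3d2Z3d3mqqZiIh3d4iIiHiIiIiHd3h4h2VniZmIiIiId3ZmZmeKu6mIiHd3iImId4iIiHd3eIiHZWiZmIiIiIiId2ZVZ4q7qYiYd3iIiYiIiIiHd3d4iIdmeJmIiIiIiIiHdlRXiru5mJh3eIiIiIiIh3d3d4mYh2eImIiIiIiIiIh2Q0aau7qYiIeIiIh4iZh3d3d4ipmHd4mIiIiIiIiIiHZTNpq7qZiIiIiIiHiJmHd3d3iaqYd3iIiIiIiIiIiId1M1i7u6mIiIiIiHeIiIdmZ4mau6iHeIiIiIiIiIiIh3UzSKzLqYiIiHd4iIiIdlVnmqvcuYh4iIiIiIiIiIiHdUNGm8y5mIiId3eIiHdlRWiaq+3KiIiIiIiIh3iIiHdmVEWLzcqZiId3d4iHdkRFZ4mr/sqIiIiIiIiHd4iHdmVWVnnN26mIh3d3iHdlRFVWeKv+yoiIiIiIiHd3eHdmVmd3aL3cqYh3d3d3dlREVVZ3mu7KiIiIiIiHdmd3dlVWeIdnnO25h3d3d3d2VURVVmea3bmIeIiHd3dmZ3d2VWeIiHZ77sqHeId2dmZVVVVWZorLqYd3iHd3ZVVndmZVZ4mZhmne25d4iGZmVVVVVVZnmqqpmGd3d3ZURWZmZmZniZmHZ77sqIiIdmZUVmVVVniamaqoZndmZUM1VUVnd3d4mYh3nO2oiIh3ZlRVZURniaqZq7l2d2ZVQ0VURWeIiHeIiIib3bmJiHd3ZVVVRGiaqpq7unZ2VUQ0VVM0Z4mYdmiIiIrNuZmId3dmZVVFaKqqq7y6h3ZUMzVmUzRniamGV4iIib3KmYh3h3dmVVVoq6m8zLqHZTMjRmZDNWiJqpdmd3d4rLqZh3eId3dlVVi7qs3tuYdkISNWZTI1eJq7uod3dmebupmHd4h3d3ZVV6uqze7Kh2MRJGZTIkaJmrzMqHd2Zoq6mYd3iHd3d2VXq6rN7tqHUgA1ZkITV4iZrN3KiHdmeaqZh3d4d3d3dlerqrzu25dRADZkISRniImr3tuYd3d4mZmHdnd3dmeHZ6upvO7bl0ABRUMiRneIiJrO7KiHd3iJmZh2Z3d2VoiJq6m83tqGMAFEMjRWd4iIis7tqYiIiIiZmXZnd3VVeJq7urzdyoYgADMzRWd3iIeJzu25iIiIiJmZh2d3ZURom8y7"/>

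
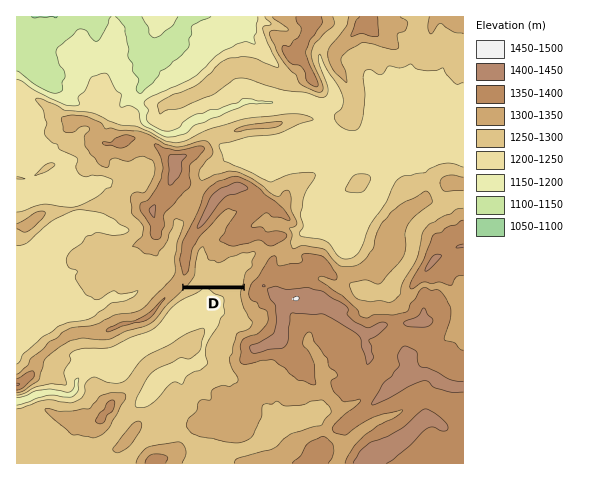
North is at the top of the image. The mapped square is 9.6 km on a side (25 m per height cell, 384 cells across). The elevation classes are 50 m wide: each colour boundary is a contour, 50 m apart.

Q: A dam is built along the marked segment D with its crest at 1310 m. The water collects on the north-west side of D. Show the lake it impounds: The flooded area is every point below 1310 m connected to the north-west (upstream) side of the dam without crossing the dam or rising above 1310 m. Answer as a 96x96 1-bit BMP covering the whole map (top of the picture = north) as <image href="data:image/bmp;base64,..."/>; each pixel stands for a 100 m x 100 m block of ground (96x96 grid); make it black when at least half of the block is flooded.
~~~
<image width="96" height="96" href="data:image/bmp;base64,Qk2+BAAAAAAAAD4AAAAoAAAAYAAAAGAAAAABAAEAAAAAAIAEAAATCwAAEwsAAAIAAAAAAAAA////AAAAAAAAAAAAAAAAAAAAAAAAAAAAAAAAAAAAAAAAAAAAAAAAAAAAAAAAAAAAAAAAAAAAAAAAAAAAAAAAAAAAAAAAAAAAAAAAAAAAAAAAAAAAAAAAAAAAAAAAAAAAAAAAAAAAAAAAAAAAAAAAAAAAAAAAAAAAAAAAAAAAAAAAAAAAAAAAAAAAAAAAAAAAAAAAAAAAAAAAAAAAAAAAAAAAAAAAAAAAAAAAAAAAAAAAAAAAAAAAAAAAAAAAAAAAAAAAAAAAAAAAAAAAAAAAAAAAAAAAAAAAAAAAAAAAAAAAAAAAAAAAAAAAAAAAAAAAAAAAAAAAAAAAAAAAAAAAAAAAAAAAAAAAAAAAAAAAAAAAAAAAAAAAAAAAAAAAAAAAAAAAAAAAAAAAAAAAAAAAAAAAAAAAAAAAAAAAAAAAAAAAAAAAAAAAAAAAAAAAAAAAAAAAAAAAAAAAAAAAAAAAAAAAAAAAAAAAAAAAAAAAAAAAAAAAAAAAAAAAAAAAAAAAAAAAAAAAAAAAAAAAAAAAAAAAAAAAAAAAAAAAAAAAAAAAAAAAAAAAAAAAAAAAAAAAAAAAAAAAAAAAAAAAAAAAAAAAAAAAAAAAAAAAAAAAAAAAAAAAB/+AAAAAAAAAAAAAB/+AAAAAAAAAAAAAA//AAAAAAAAAAAAAA//gAAAAAAAAAAAAA//gAAAAAAAAAAAAA//wAAAAAAAAAAAAA//wAAAAAAAAAAAAAYDwAAAAAAAAAAAAAYAAAAAAAAAAAAAAAIAAAAAAAAAAAAAAAAAAAAAAAAAAAAAAAAAAAAAAAAAAAAAAAAAAAAAAAAAAAAAAAAAAAAAAAAAAAAAAAAAAAAAAAAAAAAAAAAAAAAAAAAAAAAAAAAAAAAAAAAAAAAAAAAAAAAAAAAAAAAAAAAAAAAAAAAAAAAAAAAAAAAAAAAAAAAAAAAAAAAAAAAAAAAAAAAAAAAAAAAAAAAAAAAAAAAAAAAAAAAAAAAAAAAAAAAAAAAAAAAAAAAAAAAAAAAAAAAAAAAAAAAAAAAAAAAAAAAAAAAAAAAAAAAAAAAAAAAAAAAAAAAAAAAAAAAAAAAAAAAAAAAAAAAAAAAAAAAAAAAAAAAAAAAAAAAAAAAAAAAAAAAAAAAAAAAAAAAAAAAAAAAAAAAAAAAAAAAAAAAAAAAAAAAAAAAAAAAAAAAAAAAAAAAAAAAAAAAAAAAAAAAAAAAAAAAAAAAAAAAAAAAAAAAAAAAAAAAAAAAAAAAAAAAAAAAAAAAAAAAAAAAAAAAAAAAAAAAAAAAAAAAAAAAAAAAAAAAAAAAAAAAAAAAAAAAAAAAAAAAAAAAAAAAAAAAAAAAAAAAAAAAAAAAAAAAAAAAAAAAAAAAAAAAAAAAAAAAAAAAAAAAAAAAAAAAAAAAAAAAAAAAAAAAAAAAAAAAAAAAAAAAAAAAAAAAAAAAAAAAAAAAAAAAAAAAAAAAAAAAAAAAAAAAAAAAAAAAAAAAAAAAAAAAAAAAAAAAAAAAAAAAAAAAAAAAAAAAAAAAAAAAAAAAAAAAAAAAA="/>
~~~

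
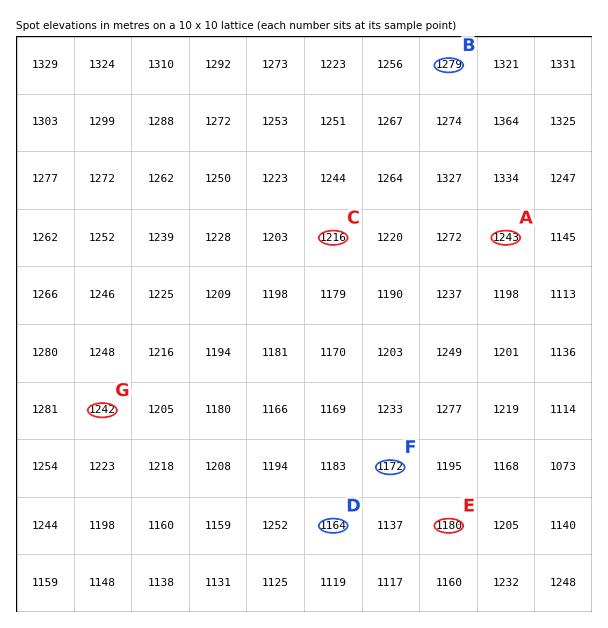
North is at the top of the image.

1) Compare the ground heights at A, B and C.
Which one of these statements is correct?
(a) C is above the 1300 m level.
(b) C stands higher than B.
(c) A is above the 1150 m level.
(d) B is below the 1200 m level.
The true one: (c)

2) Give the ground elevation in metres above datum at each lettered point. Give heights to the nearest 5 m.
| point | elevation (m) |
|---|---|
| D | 1165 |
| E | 1180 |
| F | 1170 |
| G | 1240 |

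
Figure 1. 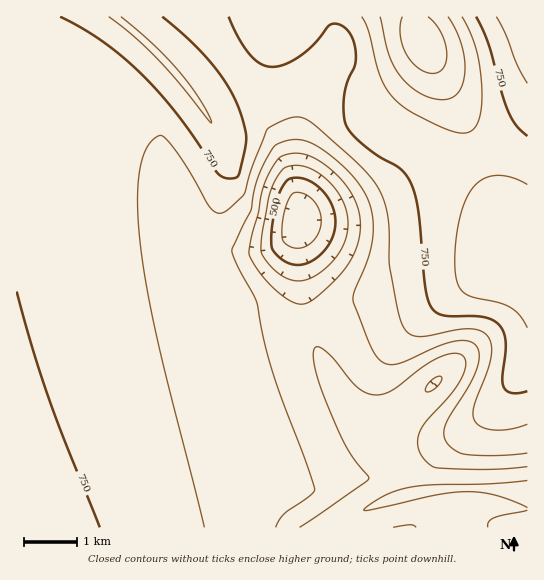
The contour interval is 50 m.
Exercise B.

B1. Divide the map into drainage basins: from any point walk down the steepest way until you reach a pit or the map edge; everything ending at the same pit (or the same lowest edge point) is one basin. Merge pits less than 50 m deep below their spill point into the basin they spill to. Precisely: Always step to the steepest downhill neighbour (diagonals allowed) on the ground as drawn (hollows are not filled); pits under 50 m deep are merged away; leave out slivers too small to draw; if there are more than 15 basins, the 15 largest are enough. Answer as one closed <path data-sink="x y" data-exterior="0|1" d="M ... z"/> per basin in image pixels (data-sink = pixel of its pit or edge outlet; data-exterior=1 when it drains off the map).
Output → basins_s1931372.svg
<path data-sink="298 221" data-exterior="0" d="M415 16l-398 0-1 362 3 1 88-28 60-15 146-21 74-22 62-9 25-8 40-17-5-25-30-83-60-118z"/><path data-sink="527 490" data-exterior="1" d="M515 257l-41 19-25 8-62 9-74 22-146 21-60 15-90 28-1 148 511 1 1-269z"/><path data-sink="527 17" data-exterior="1" d="M527 16l-111 1 3 16 60 118 9 30 19 45 6 29 4 4 11-1z"/>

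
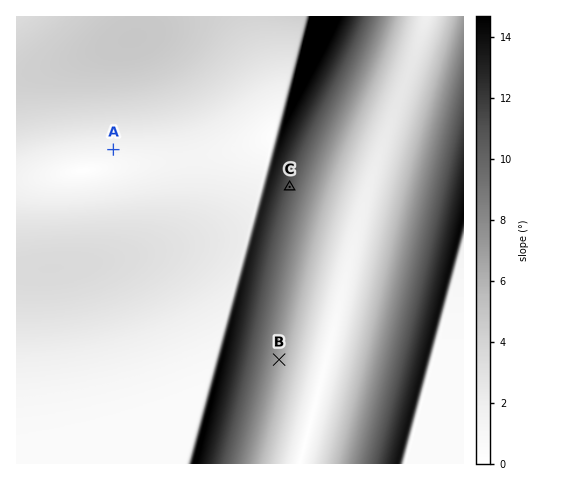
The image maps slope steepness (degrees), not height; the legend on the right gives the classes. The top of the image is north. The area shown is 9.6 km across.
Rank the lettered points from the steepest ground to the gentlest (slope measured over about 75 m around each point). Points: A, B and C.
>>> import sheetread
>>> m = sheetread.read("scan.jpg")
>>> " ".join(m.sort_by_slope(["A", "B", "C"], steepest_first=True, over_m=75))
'C B A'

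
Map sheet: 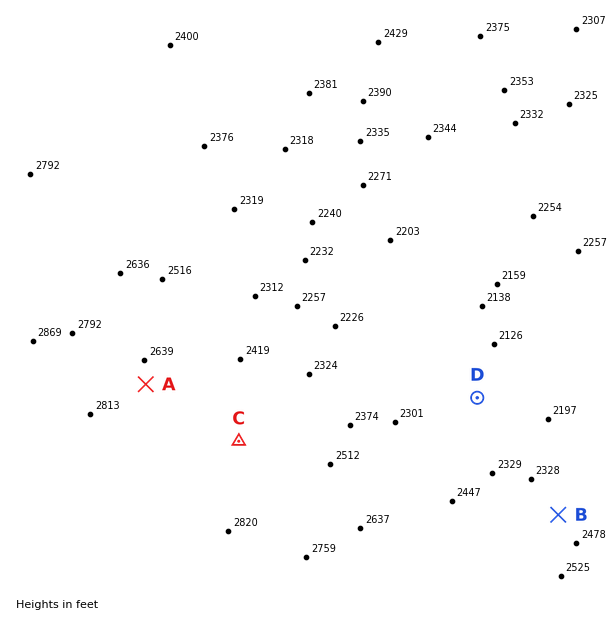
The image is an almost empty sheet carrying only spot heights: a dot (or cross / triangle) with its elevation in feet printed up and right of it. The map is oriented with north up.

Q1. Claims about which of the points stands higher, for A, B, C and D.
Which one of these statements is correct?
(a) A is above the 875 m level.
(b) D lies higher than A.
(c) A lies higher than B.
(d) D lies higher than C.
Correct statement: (c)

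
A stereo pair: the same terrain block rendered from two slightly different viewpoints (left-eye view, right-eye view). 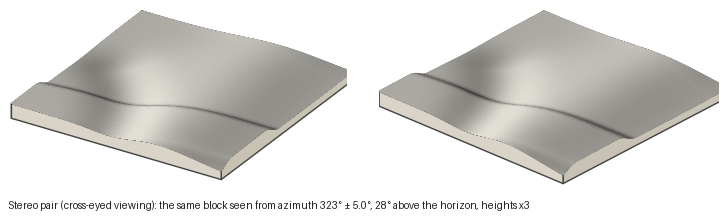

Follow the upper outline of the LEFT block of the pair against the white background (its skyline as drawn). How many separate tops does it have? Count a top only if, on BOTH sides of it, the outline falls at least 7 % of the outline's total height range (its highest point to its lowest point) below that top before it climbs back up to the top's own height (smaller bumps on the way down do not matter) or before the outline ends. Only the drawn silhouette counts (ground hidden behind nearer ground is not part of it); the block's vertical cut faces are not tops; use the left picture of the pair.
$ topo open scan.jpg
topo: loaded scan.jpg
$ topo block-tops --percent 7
1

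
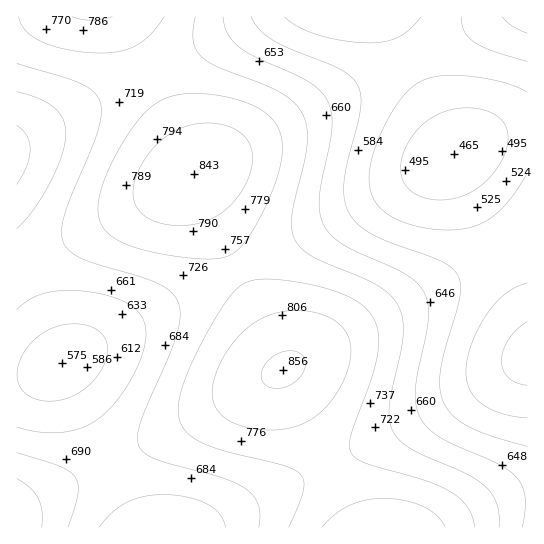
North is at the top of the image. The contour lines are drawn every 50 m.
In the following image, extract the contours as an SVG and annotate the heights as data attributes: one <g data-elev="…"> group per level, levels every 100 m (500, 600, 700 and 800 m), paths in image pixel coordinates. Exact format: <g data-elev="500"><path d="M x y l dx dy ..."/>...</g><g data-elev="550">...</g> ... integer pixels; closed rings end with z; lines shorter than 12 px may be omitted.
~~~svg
<g data-elev="500"><path d="M527 385l-10-2-8-5-6-8-2-9 2-11 6-11 8-9 10-8"/><path d="M431 199l-10-2-10-6-6-6-3-8-1-11 2-11 5-12 7-10 8-9 10-7 10-5 11-3 12-1 12 1 11 3 9 5 8 10 2 14-4 16-10 16-13 13-15 9-17 4z"/></g><g data-elev="600"><path d="M527 446l-37-10-23-10-16-12-8-13-3-15 1-19 19-74 0-11-4-9-7-7-10-6-49-18-19-8-14-11-9-12-4-12 0-14 3-20 14-56 0-15-4-11-8-8-10-6-49-20-18-10-13-10-8-12"/><path d="M43 401l-9-3-7-3-6-6-3-7-1-8 2-9 3-10 6-9 15-13 19-8 11-1 10 1 10 2 6 4 7 9 2 11-4 14-8 13-11 11-14 8-14 4z"/><path d="M17 125l10 10 3 14-3 17-10 18"/><path d="M461 17l3 14 10 11 19 9 34 10"/></g><g data-elev="700"><path d="M68 527l10-33 0-9-3-8-6-6-10-5-42-13"/><path d="M499 527l0-13-2-11-5-9-7-8-19-12-55-25-12-9-7-10-3-11 0-14 12-55 2-19-1-17-7-13-9-10-12-8-64-28-9-7-6-9-3-10 0-15 13-53 2-20-1-16-5-14-9-10-14-10-59-24-17-10-6-7-3-9 0-11 2-13"/><path d="M17 63l64 21 13 9 6 10 1 12-4 18-27 66-7 20-1 16 3 11 8 8 13 6 55 17 18 7 13 9 7 10 1 12-2 16-8 23-29 68-4 15 3 10 6 7 10 5 65 18 24 11 8 7 5 10 2 10-1 12"/></g><g data-elev="800"><path d="M445 527l-8-12-14-8-18-7-22-2-17 2-16 5-15 9-13 13"/><path d="M267 430l22-2 18-6 17-13 14-18 10-22 3-22-2-8-3-8-6-6-7-6-14-5-16-3-16 0-16 3-13 6-12 9-11 12-10 14-8 15-4 15-1 12 4 10 7 10 11 6 15 5z"/><path d="M168 225l21 0 18-4 16-10 14-13 11-19 4-18-2-16-9-12-10-6-12-3-13-1-13 2-12 3-11 6-11 8-9 10-9 13-5 13-3 12 1 11 4 8 7 7 10 5z"/><path d="M72 17l19 3 21-3"/></g>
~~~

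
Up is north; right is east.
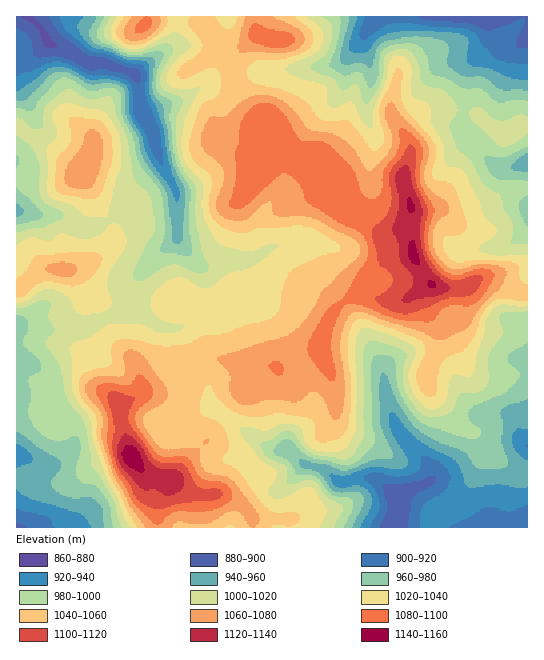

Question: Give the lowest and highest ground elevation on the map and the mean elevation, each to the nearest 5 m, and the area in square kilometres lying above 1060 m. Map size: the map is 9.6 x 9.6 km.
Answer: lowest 880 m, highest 1155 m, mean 1020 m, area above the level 21.1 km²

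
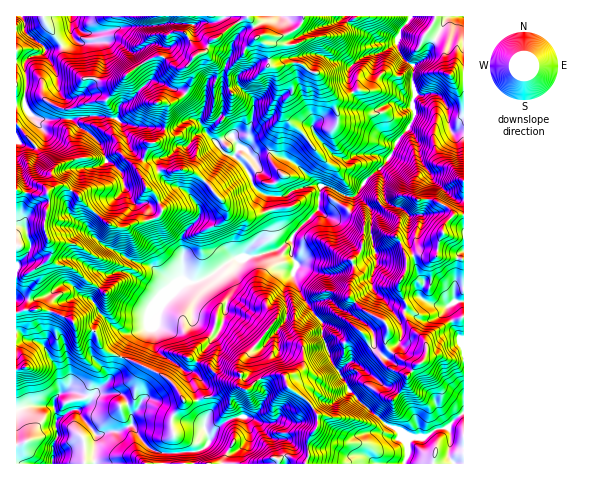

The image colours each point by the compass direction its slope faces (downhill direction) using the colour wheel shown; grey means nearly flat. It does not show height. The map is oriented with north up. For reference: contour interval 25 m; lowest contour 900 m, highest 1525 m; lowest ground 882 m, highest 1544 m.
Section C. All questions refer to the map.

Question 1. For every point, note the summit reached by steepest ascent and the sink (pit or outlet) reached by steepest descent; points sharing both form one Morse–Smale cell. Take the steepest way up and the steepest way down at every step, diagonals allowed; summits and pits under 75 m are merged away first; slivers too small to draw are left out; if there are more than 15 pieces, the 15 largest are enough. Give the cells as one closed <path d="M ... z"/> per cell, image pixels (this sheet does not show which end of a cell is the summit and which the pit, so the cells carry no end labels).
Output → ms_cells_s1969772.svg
<path d="M193 119l-11 3-9 7-8 0-6 12-10 3-6 17-6 8 9 18 9 7 7 14-1 6-4 4-23 4-8 5-9 0-15-8-19-16-8-11-13-7-9 3-11 8-26-6 1 122 24-3 20 6 12 5 1 6 4 3 17 2 5 15 6 6 16 5 11-22 16-9 15-25 21-19 12 0 11-5 27-18 20-3 21-6 12-8-4-1-8-9-6-36-12-6-14-25-10-9-9-2-18-20-7-11z"/><path d="M223 116l-3 0-13 14 0 4 18 20 9 2 10 9 14 26 12 5 6 36 8 9 4 1-12 8-21 6-20 3-27 18-11 5-12 0-21 19-15 25-16 9-11 22 46 22 17 22 11 0 17-5 19-10 16 3 14-11 15-4 6 1 3 3 1 7 15 11 14 16 1 15-9 14 1 15-4 7-21-7-6 4 1 4 125 0 4-16-2-8-5-3 0-5-13-6-40-36-9-19-8-10-9-26 1-12-20-25-9-19 0-8 3-6-6-9 0-18 27-29 2-23-2-1-20-20-12-7-17-7-17 6-7-8-6-2-7-11 0-11z"/><path d="M328 186l-8 1-2 22-26 27-1 20 6 9-3 6 0 8 9 19 20 25-1 12 9 26 8 10 9 19 40 36 13 6 0 5 5 3 2 8-3 16 58 0 1-212-6 4-1 6-3 30 1 9-15 15-10 4-6 0-20-10-14-4-18-20 0-10 4-11 0-9-5-22 0-25-14-15-9 3z"/><path d="M346 16l-157 0 0 11-4 6 12 19-9 14 4 14-3 9-8 9-14 6 1 8-3 17 8 0 9-7 11-3 4 1 10 13 13-17 3 0 9 9 0 11 7 11 6 2 7 8 17-6 24 12 6-12 19-13 17 18 11 4 10-5 23 0 9 3 4-4 6-14 11-13 6-12-1-6-2-2-8 1-8-4-7 0-14 6-8-2-11-11-5-8-3-19 13-12 21-6 14-10-19 0-10-10-16-7z"/><path d="M125 358l-4 2-3 11-22 20-5 11-13 8-7 0-14 8-4-12-25 0-11 3-1 54 262 1 0-4 6-4 4 0 14 7 4-2 3-5-1-15 9-14 0-13-15-18-15-11-1-7-3-3-6-1-15 4-14 11-16-3-19 10-17 5-11 0-17-22z"/><path d="M409 129l-11 11-11 21-22 20-7 14 14 18-1 21 5 22 0 9-4 11 1 14 17 16 14 4 16 9 10 1 10-4 15-15-1-9 3-30 1-6 6-5 0-50-12-4-21-19-11-20-2-14z"/><path d="M105 116l-22 0-9 4-31 0-8-2 1 4 8 9 0 7-11 10-17-7 0 48 19 7 7 0 11-8 9-3 13 7 6 9 21 18 15 8 9 0 8-5 23-4 4-4 1-6-7-14-9-7-9-18 6-8 6-17 10-3 6-12-33-3-10-3-5-4z"/><path d="M45 52l-17 6-4 6 2 12-2 20 1 12 8 8 10 4 31 0 9-4 22 0 12 3 5 4 10 3 33 2 3-23-4-2 7 1 10-6 8-9 3-9 0-5-5-9-8 2-15-11-6-1-17 8-24 18-14 0-14-4-1 7-7 10-15 4-7-7-2-18z"/><path d="M188 16l-115 0-2 17 6 9 5 3 6 32 15 5 14 0 24-18 17-8 6 1 15 11 8-2 10-12-12-21 4-6z"/><path d="M41 309l-24 3-1 20 5 1 7 7 10 2 5 3 15 24 2 23-6 7-1 7 3 10 3 2 12-8 7 0 9-4 9-15 22-20 4-14-16-5-6-6-5-15-17-2-4-3-1-6-18-8z"/><path d="M448 16l-37 0-11 15-4 13-14 8-17 4-9 6-8 8 0 12 8 15 15 13 7-1 11-5 7 0 8 4 8-1 3-11-2-11 1-19 13-10z"/><path d="M433 93l-18 2-2 4 2 16-7 14 10 15 2 14 11 20 21 19 11 3 1-69-13 0-2-5-1-18-9-13z"/><path d="M463 16l-14 0-5 5-17 35-13 10-1 7 0 12 3 9 21 0 9 11 3 21 3 6 12-2z"/><path d="M318 138l-21 16-3 8 24 23 14 3 16 9 8-1 9-15 23-22-9-4-23 0-10 5-11-4z"/><path d="M43 16l-27 1 0 123 15 8 11-7 2-3 0-7-19-23-1-12 2-20-2-12 7-7 10-3 6-5 15-3-14-20z"/>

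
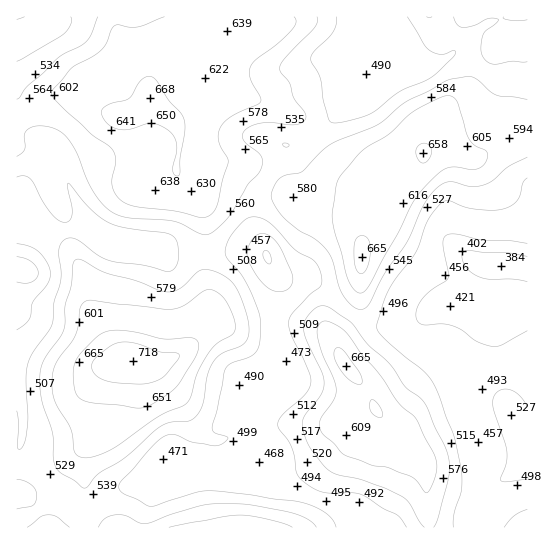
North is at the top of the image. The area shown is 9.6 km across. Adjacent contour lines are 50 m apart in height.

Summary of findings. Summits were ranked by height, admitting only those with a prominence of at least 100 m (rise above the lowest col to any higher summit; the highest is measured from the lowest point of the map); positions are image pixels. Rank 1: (133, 361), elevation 718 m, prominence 334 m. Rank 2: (150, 98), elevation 668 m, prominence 137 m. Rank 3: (362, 257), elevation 665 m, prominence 126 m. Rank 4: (346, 366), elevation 665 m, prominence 129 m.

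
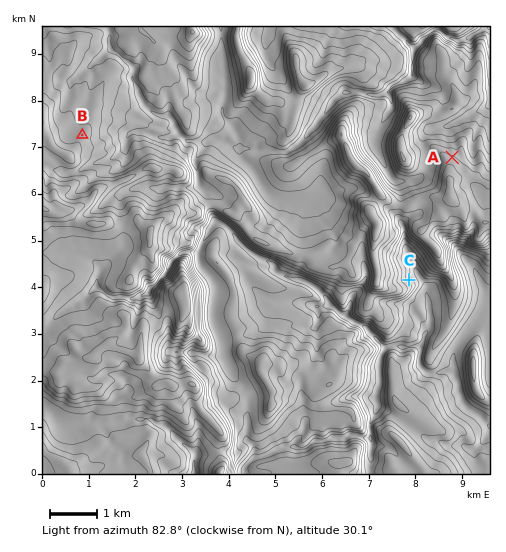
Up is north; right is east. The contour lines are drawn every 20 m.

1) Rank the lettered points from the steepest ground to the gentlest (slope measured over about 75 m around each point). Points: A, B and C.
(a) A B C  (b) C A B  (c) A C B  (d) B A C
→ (b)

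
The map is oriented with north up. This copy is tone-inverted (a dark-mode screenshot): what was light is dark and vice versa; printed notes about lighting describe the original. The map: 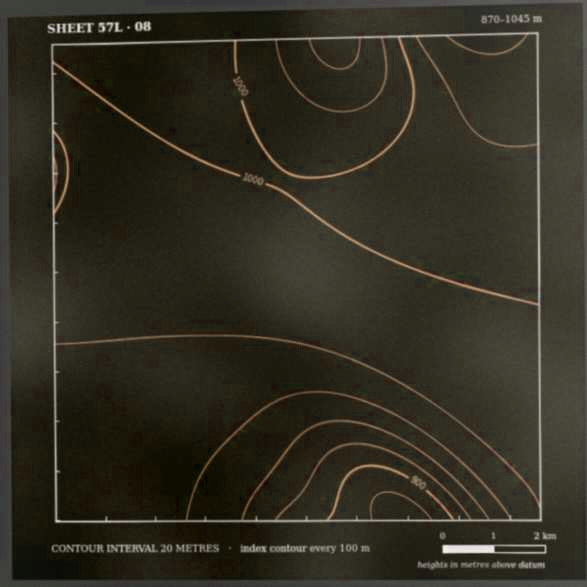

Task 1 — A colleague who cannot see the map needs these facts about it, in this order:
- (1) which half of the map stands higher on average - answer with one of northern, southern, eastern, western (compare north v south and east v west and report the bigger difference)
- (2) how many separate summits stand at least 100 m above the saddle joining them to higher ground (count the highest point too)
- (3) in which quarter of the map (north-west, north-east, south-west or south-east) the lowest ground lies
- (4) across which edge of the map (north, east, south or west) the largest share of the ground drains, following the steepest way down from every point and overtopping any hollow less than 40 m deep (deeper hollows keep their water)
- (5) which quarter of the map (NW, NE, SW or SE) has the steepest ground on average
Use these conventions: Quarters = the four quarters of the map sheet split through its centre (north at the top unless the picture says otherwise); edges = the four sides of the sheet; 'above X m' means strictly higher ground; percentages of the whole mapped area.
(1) Taken as a whole, the northern half is higher than the southern.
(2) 1 summit rises at least 100 m above its surroundings.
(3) The lowest point lies in the south-east quarter of the map.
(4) The largest share of the runoff leaves by the southern edge.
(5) Slopes are steepest in the south-east quarter.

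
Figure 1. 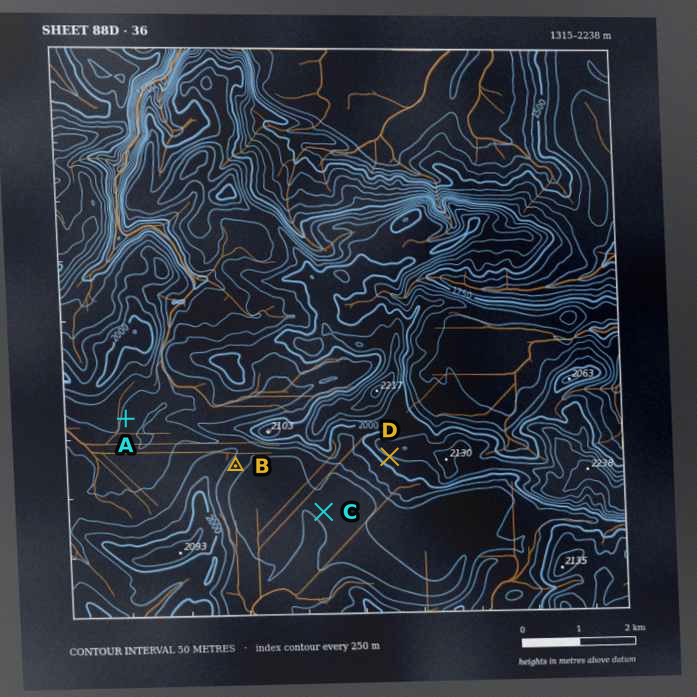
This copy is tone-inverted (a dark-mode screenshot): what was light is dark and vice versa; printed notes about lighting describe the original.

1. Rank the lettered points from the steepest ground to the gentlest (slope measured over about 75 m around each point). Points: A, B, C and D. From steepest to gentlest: D B A C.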